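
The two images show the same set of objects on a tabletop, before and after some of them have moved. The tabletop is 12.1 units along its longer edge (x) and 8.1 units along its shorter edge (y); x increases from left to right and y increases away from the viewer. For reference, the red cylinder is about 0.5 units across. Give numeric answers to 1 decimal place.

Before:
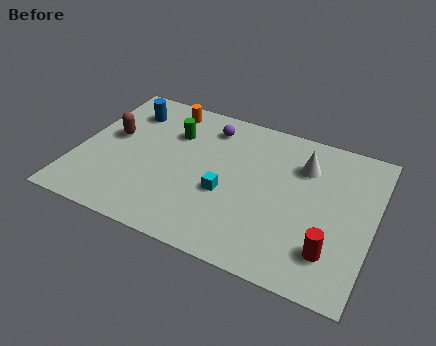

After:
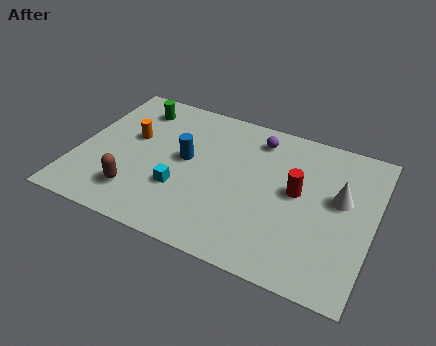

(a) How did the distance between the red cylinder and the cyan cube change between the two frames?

+0.3

Before: roughly 4.6 units apart; after: 4.9. That's 0.3 units further apart.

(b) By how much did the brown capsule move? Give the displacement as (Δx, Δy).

(1.4, -2.8)

The brown capsule was at about (1.3, 4.6) and moved to about (2.7, 1.8).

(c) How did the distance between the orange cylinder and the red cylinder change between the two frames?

-2.1

They were about 9.0 units apart before and 6.9 after — 2.1 units closer together.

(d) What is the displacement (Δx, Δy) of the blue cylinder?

(2.7, -1.9)

The blue cylinder was at about (1.7, 6.3) and moved to about (4.4, 4.4).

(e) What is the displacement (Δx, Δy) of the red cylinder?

(-1.6, 2.5)

The red cylinder started near (10.6, 1.9) and ended near (9.0, 4.4).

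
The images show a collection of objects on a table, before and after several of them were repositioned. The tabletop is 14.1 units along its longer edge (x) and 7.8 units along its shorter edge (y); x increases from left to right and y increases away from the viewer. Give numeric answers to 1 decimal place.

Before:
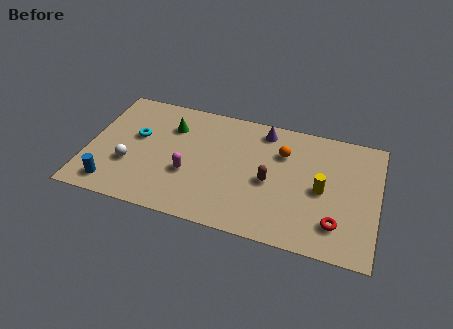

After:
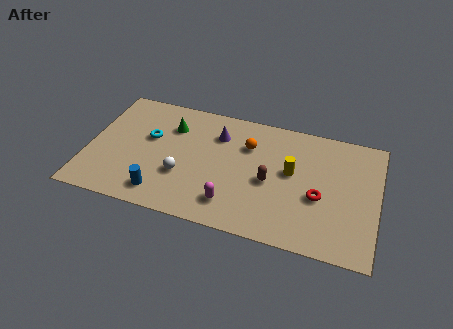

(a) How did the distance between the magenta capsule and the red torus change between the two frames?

-2.9

They were about 7.3 units apart before and 4.4 after — 2.9 units closer together.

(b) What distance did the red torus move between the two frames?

1.7

The red torus moved from about (12.2, 1.8) to (11.3, 3.2), a distance of √(0.9² + 1.4²) ≈ 1.7.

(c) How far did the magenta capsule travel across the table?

2.6

From (5.0, 2.9) to (7.2, 1.6), the magenta capsule covered √(2.2² + 1.3²) ≈ 2.6 units.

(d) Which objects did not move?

the green cone and the brown capsule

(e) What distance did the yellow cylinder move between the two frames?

1.7

The yellow cylinder moved from about (11.4, 3.7) to (9.9, 4.4), a distance of √(1.5² + 0.7²) ≈ 1.7.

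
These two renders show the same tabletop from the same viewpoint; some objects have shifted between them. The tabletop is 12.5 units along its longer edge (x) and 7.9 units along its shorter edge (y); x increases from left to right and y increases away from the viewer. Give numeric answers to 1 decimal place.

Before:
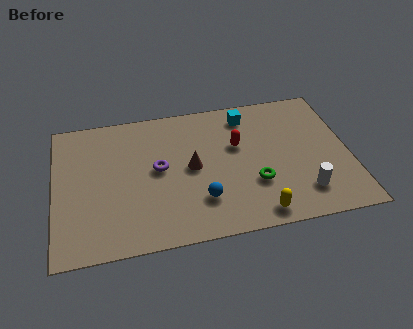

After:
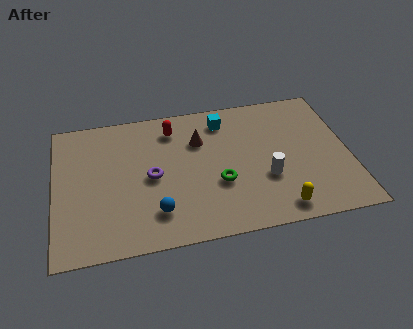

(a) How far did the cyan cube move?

1.0

The cyan cube moved from about (8.3, 6.6) to (7.3, 6.5), a distance of √(1.0² + 0.1²) ≈ 1.0.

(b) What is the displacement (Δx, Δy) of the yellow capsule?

(0.9, 0.1)

The yellow capsule started near (8.4, 0.9) and ended near (9.3, 1.0).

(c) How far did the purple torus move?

0.5

The purple torus moved from about (4.4, 4.2) to (4.1, 3.8), a distance of √(0.3² + 0.4²) ≈ 0.5.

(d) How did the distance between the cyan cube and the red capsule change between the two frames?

+0.4

They were about 1.8 units apart before and 2.2 after — 0.4 units further apart.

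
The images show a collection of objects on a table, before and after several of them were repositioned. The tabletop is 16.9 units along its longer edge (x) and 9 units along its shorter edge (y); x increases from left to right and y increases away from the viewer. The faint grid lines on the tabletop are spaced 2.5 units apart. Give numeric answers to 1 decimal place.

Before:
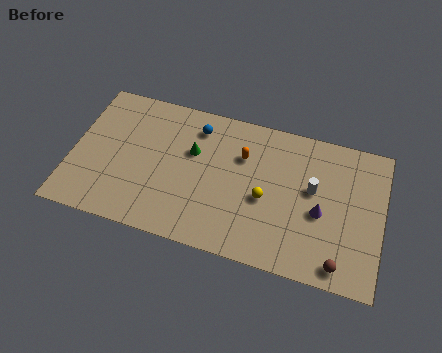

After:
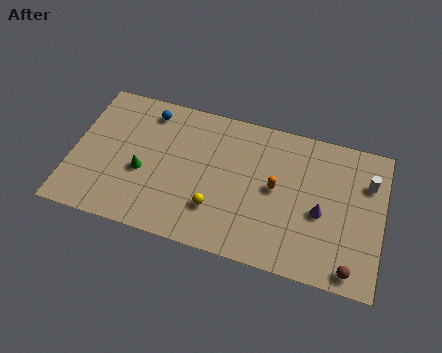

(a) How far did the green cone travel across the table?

3.3

The green cone was near (6.5, 5.7) before and (3.9, 3.7) after, so it travelled √(2.6² + 2.0²) ≈ 3.3 units.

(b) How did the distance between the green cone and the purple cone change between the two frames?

+2.4

They were about 7.3 units apart before and 9.7 after — 2.4 units further apart.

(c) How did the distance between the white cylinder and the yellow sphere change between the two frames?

+6.1

They were about 2.8 units apart before and 8.9 after — 6.1 units further apart.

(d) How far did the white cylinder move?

3.1

The white cylinder was near (13.1, 5.2) before and (16.0, 6.4) after, so it travelled √(2.9² + 1.2²) ≈ 3.1 units.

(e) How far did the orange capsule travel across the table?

2.4

From (9.2, 6.2) to (11.1, 4.7), the orange capsule covered √(1.9² + 1.5²) ≈ 2.4 units.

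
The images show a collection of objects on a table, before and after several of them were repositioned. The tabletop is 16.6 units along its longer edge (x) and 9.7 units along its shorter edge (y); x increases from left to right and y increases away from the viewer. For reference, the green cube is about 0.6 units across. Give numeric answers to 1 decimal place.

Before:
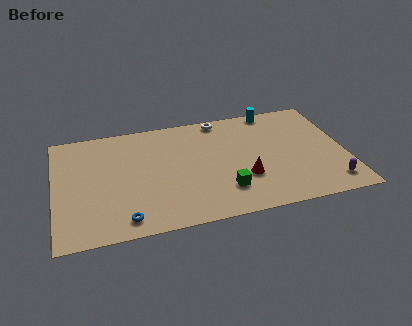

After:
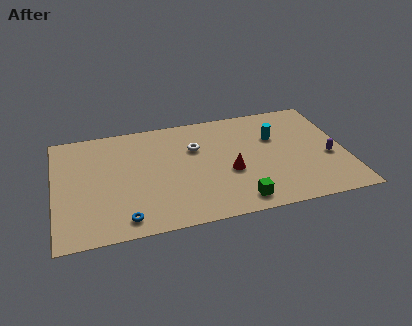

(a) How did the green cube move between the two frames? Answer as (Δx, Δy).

(0.7, -1.1)

The green cube was at about (9.5, 2.4) and moved to about (10.2, 1.3).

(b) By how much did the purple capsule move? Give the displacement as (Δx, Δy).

(0.1, 2.3)

The purple capsule was at about (15.5, 1.6) and moved to about (15.6, 3.9).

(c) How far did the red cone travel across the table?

1.1

The red cone was near (10.7, 3.2) before and (9.9, 3.9) after, so it travelled √(0.8² + 0.7²) ≈ 1.1 units.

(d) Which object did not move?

the blue torus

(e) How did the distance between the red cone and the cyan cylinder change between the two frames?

-2.3

They were about 6.1 units apart before and 3.8 after — 2.3 units closer together.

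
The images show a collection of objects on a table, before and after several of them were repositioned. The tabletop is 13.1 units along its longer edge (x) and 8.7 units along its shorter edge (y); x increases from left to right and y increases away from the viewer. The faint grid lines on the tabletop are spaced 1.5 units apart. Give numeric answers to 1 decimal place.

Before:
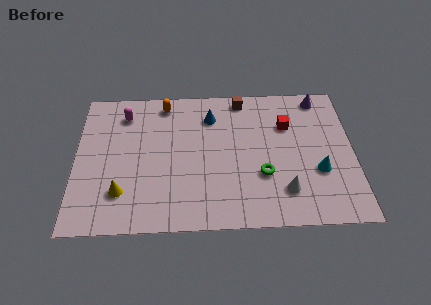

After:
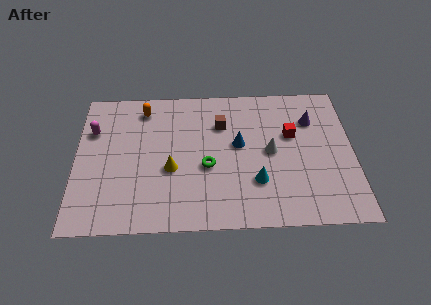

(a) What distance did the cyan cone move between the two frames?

2.9

From (11.4, 3.1) to (8.5, 2.6), the cyan cone covered √(2.9² + 0.5²) ≈ 2.9 units.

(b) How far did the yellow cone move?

2.6

The yellow cone moved from about (2.2, 2.2) to (4.5, 3.5), a distance of √(2.3² + 1.3²) ≈ 2.6.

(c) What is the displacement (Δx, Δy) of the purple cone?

(-0.4, -1.4)

From the two frames, the purple cone sits at roughly (11.6, 7.7) before and (11.2, 6.3) after.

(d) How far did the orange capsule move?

1.0

The orange capsule moved from about (4.2, 7.6) to (3.2, 7.3), a distance of √(1.0² + 0.3²) ≈ 1.0.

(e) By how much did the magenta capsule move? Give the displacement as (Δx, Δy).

(-1.5, -1.0)

From the two frames, the magenta capsule sits at roughly (2.3, 7.0) before and (0.8, 6.0) after.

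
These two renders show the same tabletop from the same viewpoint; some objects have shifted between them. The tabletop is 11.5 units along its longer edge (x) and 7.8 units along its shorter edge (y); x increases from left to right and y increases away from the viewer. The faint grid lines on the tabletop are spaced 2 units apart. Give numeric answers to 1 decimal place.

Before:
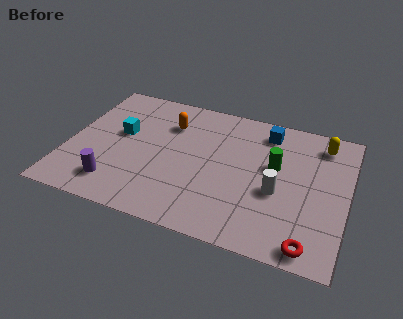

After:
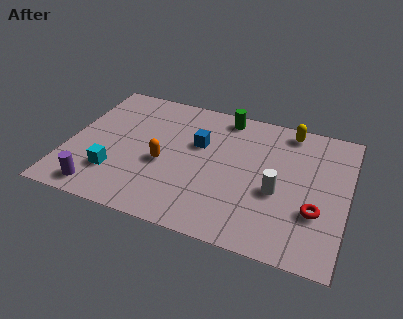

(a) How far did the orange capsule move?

2.4

The orange capsule was near (4.0, 5.7) before and (4.0, 3.3) after, so it travelled √(0.0² + 2.4²) ≈ 2.4 units.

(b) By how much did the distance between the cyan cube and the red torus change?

-0.7

They were about 8.9 units apart before and 8.2 after — 0.7 units closer together.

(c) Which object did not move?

the white cylinder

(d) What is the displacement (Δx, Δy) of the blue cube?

(-2.7, -1.6)

The blue cube was at about (8.0, 6.5) and moved to about (5.3, 4.9).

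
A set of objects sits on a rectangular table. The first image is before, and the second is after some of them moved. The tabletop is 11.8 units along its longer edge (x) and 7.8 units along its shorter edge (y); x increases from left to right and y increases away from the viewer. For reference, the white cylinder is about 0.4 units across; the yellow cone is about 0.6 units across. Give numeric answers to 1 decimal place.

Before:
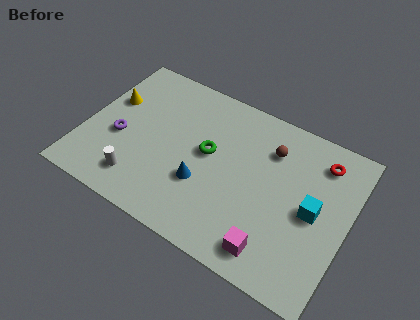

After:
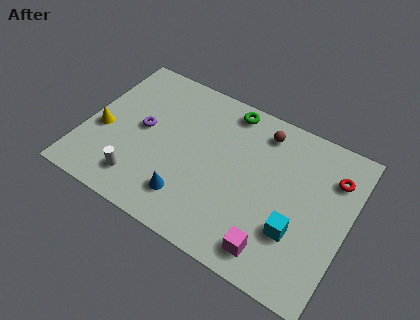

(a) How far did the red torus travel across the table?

0.8

The red torus was near (10.3, 6.3) before and (10.9, 5.8) after, so it travelled √(0.6² + 0.5²) ≈ 0.8 units.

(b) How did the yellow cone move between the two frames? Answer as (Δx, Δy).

(-0.1, -1.7)

The yellow cone was at about (0.9, 4.9) and moved to about (0.8, 3.2).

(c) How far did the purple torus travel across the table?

1.3

From (1.6, 3.2) to (2.5, 4.1), the purple torus covered √(0.9² + 0.9²) ≈ 1.3 units.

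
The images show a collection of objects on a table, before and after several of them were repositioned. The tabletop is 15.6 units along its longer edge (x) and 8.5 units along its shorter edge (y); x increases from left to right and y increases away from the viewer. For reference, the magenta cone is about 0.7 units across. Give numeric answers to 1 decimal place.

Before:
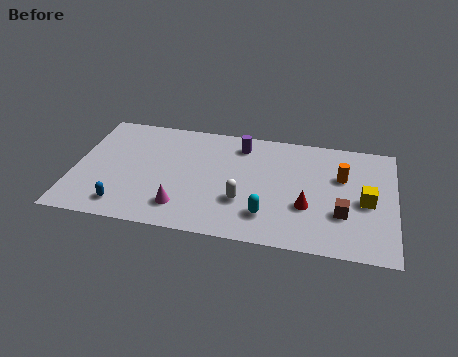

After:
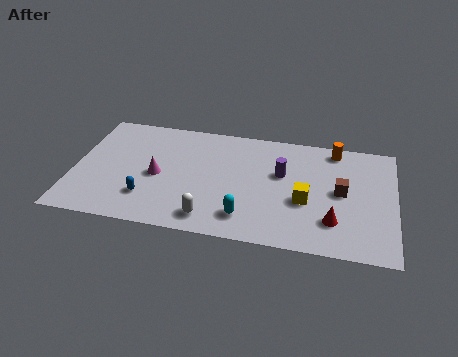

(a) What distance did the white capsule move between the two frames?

2.1

The white capsule was near (8.3, 2.8) before and (6.8, 1.3) after, so it travelled √(1.5² + 1.5²) ≈ 2.1 units.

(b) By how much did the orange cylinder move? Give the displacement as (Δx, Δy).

(-0.4, 2.0)

The orange cylinder started near (13.0, 5.5) and ended near (12.6, 7.5).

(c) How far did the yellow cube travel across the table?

2.9

The yellow cube was near (14.2, 3.9) before and (11.3, 3.4) after, so it travelled √(2.9² + 0.5²) ≈ 2.9 units.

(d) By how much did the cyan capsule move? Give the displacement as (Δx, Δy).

(-1.0, -0.3)

The cyan capsule started near (9.5, 2.0) and ended near (8.5, 1.7).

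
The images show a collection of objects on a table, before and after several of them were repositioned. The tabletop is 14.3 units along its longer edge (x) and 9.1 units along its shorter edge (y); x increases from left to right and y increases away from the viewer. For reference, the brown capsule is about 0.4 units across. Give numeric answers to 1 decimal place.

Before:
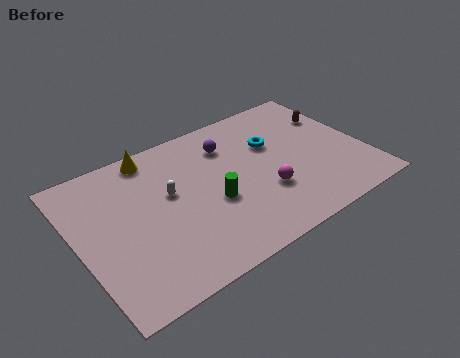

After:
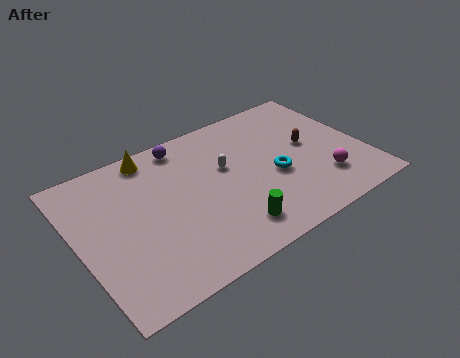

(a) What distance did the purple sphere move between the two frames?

2.4

From (7.9, 6.9) to (5.8, 8.0), the purple sphere covered √(2.1² + 1.1²) ≈ 2.4 units.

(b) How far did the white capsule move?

2.9

The white capsule moved from about (4.6, 5.3) to (7.5, 5.5), a distance of √(2.9² + 0.2²) ≈ 2.9.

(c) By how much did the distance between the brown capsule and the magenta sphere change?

-2.8

They were about 5.4 units apart before and 2.6 after — 2.8 units closer together.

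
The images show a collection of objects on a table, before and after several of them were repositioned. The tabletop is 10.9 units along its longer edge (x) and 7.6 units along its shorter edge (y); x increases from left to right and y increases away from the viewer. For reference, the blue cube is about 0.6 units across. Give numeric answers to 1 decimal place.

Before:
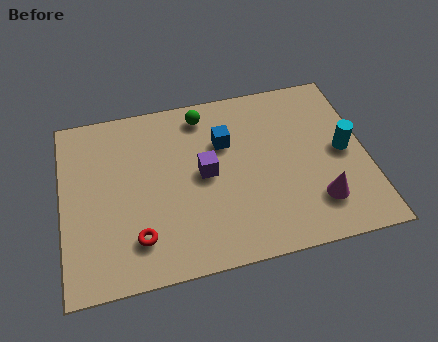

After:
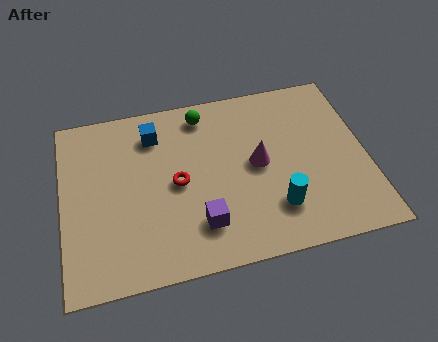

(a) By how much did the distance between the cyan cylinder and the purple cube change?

-2.3

They were about 5.0 units apart before and 2.7 after — 2.3 units closer together.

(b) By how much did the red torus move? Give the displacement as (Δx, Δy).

(1.5, 2.0)

From the two frames, the red torus sits at roughly (2.6, 1.7) before and (4.1, 3.7) after.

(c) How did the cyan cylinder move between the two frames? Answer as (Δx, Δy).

(-2.6, -1.9)

The cyan cylinder was at about (10.1, 3.8) and moved to about (7.5, 1.9).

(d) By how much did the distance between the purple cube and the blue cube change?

+3.0

The distance was about 1.4 in the first image and 4.4 in the second, so they moved 3.0 units further apart.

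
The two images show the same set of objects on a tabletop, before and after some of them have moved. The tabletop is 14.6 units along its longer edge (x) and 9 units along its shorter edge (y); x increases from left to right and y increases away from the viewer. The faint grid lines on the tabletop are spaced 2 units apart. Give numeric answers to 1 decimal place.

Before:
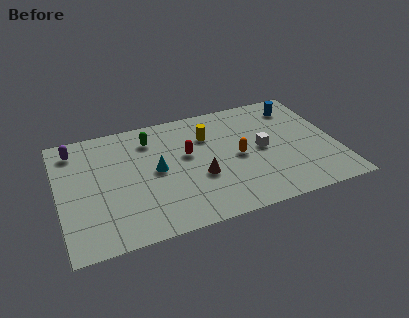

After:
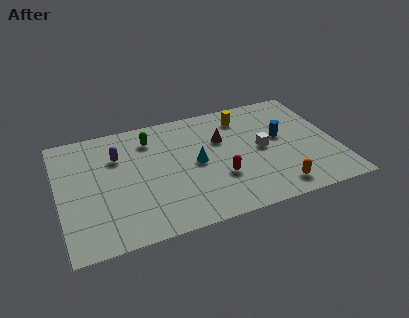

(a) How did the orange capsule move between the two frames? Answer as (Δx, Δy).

(1.7, -3.0)

The orange capsule was at about (9.4, 4.3) and moved to about (11.1, 1.3).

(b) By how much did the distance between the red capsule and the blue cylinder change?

-2.3

They were about 6.4 units apart before and 4.1 after — 2.3 units closer together.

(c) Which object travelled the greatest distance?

the orange capsule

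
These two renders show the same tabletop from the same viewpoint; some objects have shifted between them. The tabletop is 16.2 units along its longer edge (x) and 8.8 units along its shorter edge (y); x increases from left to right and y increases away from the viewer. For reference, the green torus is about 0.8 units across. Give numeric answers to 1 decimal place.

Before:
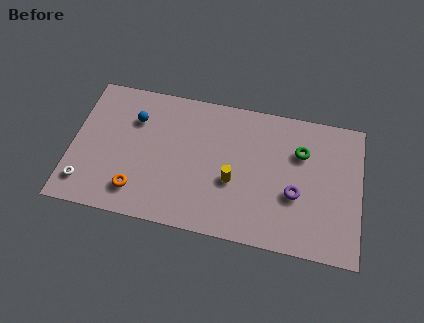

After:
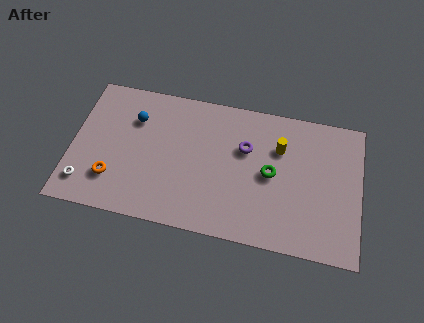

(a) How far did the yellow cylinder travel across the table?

3.6

The yellow cylinder moved from about (9.1, 3.5) to (11.6, 6.1), a distance of √(2.5² + 2.6²) ≈ 3.6.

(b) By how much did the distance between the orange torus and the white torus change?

-1.3

Before: roughly 2.9 units apart; after: 1.6. That's 1.3 units closer together.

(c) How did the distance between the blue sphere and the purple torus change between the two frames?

-3.3

The distance was about 9.6 in the first image and 6.3 in the second, so they moved 3.3 units closer together.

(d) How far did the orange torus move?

1.5

The orange torus moved from about (3.8, 1.8) to (2.4, 2.3), a distance of √(1.4² + 0.5²) ≈ 1.5.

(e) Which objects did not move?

the blue sphere and the white torus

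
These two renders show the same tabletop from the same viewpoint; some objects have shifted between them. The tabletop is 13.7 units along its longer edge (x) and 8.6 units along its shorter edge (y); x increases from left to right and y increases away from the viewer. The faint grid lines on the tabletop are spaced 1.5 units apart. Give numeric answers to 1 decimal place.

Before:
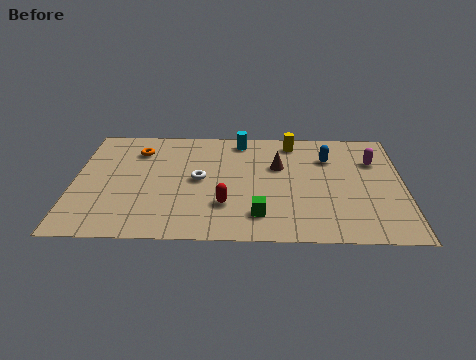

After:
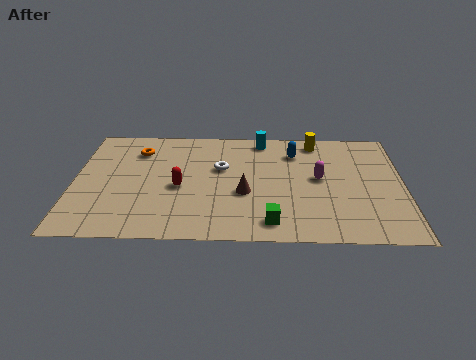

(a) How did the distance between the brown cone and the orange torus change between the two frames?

-0.5

Before: roughly 6.0 units apart; after: 5.5. That's 0.5 units closer together.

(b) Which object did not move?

the orange torus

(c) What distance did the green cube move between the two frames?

0.7

The green cube was near (7.7, 1.8) before and (8.2, 1.3) after, so it travelled √(0.5² + 0.5²) ≈ 0.7 units.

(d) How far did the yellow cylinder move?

1.0

From (9.1, 7.4) to (10.1, 7.5), the yellow cylinder covered √(1.0² + 0.1²) ≈ 1.0 units.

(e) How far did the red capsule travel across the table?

2.3

The red capsule was near (6.3, 2.5) before and (4.4, 3.8) after, so it travelled √(1.9² + 1.3²) ≈ 2.3 units.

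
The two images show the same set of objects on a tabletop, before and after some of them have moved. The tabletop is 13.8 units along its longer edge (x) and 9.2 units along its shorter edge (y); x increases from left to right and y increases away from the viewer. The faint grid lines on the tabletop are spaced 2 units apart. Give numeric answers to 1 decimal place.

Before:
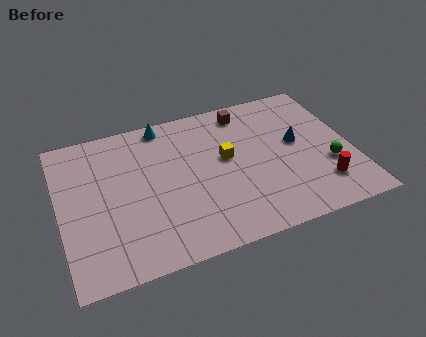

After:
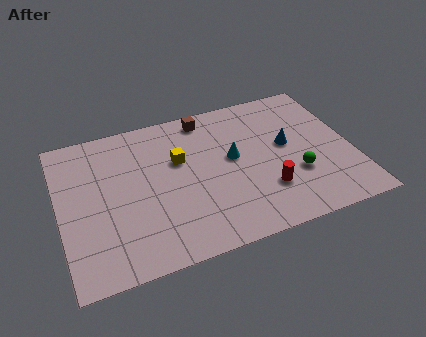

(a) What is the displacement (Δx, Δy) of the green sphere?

(-1.6, -0.1)

The green sphere was at about (12.6, 3.2) and moved to about (11.0, 3.1).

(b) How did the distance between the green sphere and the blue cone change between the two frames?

-0.3

They were about 2.3 units apart before and 2.0 after — 0.3 units closer together.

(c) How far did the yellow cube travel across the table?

2.3

From (7.9, 5.2) to (5.7, 5.8), the yellow cube covered √(2.2² + 0.6²) ≈ 2.3 units.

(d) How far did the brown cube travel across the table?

1.9

From (9.1, 7.9) to (7.2, 8.1), the brown cube covered √(1.9² + 0.2²) ≈ 1.9 units.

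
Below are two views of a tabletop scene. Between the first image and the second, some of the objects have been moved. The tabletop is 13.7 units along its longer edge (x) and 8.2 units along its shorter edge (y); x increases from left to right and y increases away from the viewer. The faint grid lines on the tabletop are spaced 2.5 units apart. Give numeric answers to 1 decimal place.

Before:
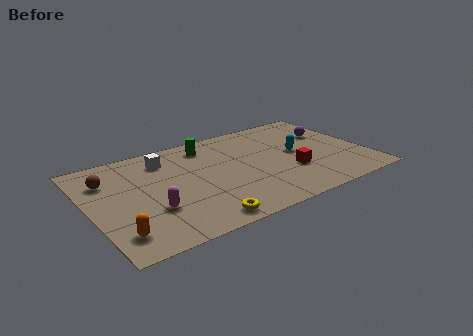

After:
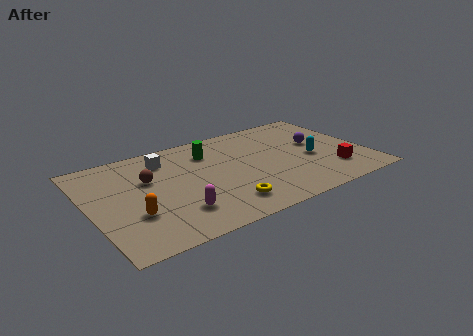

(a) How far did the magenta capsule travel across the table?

1.3

The magenta capsule was near (2.8, 2.7) before and (3.9, 2.0) after, so it travelled √(1.1² + 0.7²) ≈ 1.3 units.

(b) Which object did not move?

the white cube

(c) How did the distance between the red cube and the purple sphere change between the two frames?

-0.9

The distance was about 3.6 in the first image and 2.7 in the second, so they moved 0.9 units closer together.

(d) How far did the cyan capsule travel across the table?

1.0

The cyan capsule moved from about (10.4, 4.3) to (11.0, 3.5), a distance of √(0.6² + 0.8²) ≈ 1.0.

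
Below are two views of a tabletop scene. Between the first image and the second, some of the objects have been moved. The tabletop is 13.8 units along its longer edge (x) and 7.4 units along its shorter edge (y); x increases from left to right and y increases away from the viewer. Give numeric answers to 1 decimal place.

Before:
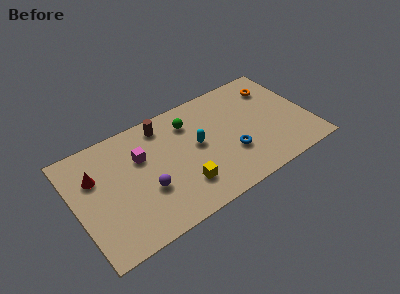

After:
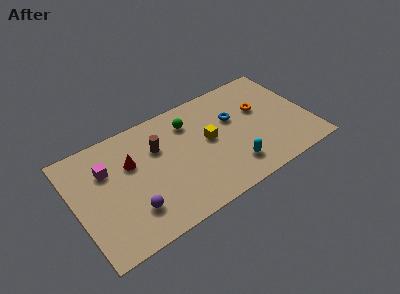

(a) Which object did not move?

the green sphere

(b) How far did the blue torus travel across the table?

2.3

The blue torus moved from about (9.0, 2.5) to (9.5, 4.7), a distance of √(0.5² + 2.2²) ≈ 2.3.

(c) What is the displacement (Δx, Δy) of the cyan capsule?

(1.7, -2.4)

The cyan capsule started near (7.2, 4.0) and ended near (8.9, 1.6).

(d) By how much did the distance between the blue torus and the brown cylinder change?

-0.7

The distance was about 5.2 in the first image and 4.5 in the second, so they moved 0.7 units closer together.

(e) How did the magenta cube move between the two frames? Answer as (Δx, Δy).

(-2.0, 0.2)

The magenta cube started near (4.0, 4.9) and ended near (2.0, 5.1).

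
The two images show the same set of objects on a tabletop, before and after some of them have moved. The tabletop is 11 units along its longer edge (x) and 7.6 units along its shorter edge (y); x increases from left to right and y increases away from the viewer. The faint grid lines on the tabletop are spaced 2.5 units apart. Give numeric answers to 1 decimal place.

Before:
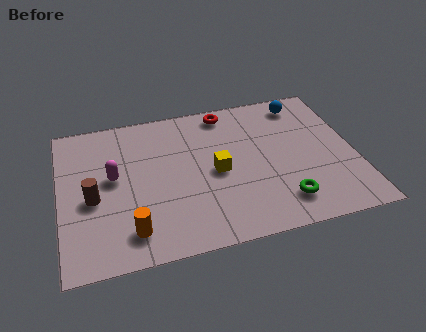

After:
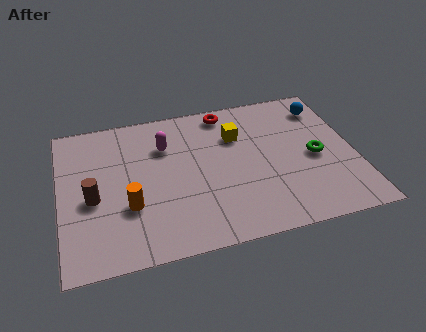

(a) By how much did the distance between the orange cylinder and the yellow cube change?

+1.0

Before: roughly 4.0 units apart; after: 5.0. That's 1.0 units further apart.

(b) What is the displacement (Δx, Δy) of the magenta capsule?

(2.0, 1.2)

From the two frames, the magenta capsule sits at roughly (2.0, 4.2) before and (4.0, 5.4) after.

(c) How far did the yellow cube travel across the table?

1.9

The yellow cube moved from about (5.8, 3.6) to (6.7, 5.3), a distance of √(0.9² + 1.7²) ≈ 1.9.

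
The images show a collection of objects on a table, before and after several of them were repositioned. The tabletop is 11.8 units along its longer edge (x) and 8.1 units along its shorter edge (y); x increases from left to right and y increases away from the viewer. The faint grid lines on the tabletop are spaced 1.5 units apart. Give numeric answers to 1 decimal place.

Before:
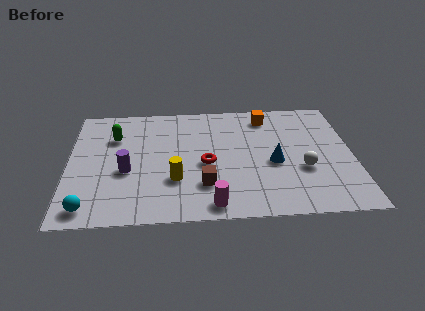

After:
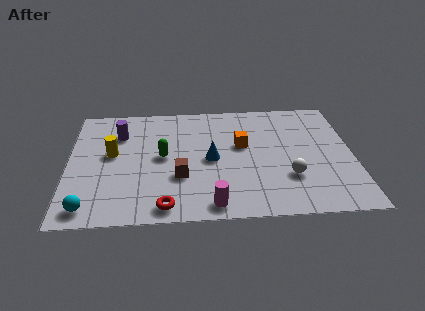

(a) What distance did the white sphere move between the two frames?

0.8

The white sphere moved from about (9.7, 3.0) to (9.1, 2.5), a distance of √(0.6² + 0.5²) ≈ 0.8.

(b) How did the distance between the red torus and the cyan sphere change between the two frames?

-2.4

They were about 5.5 units apart before and 3.1 after — 2.4 units closer together.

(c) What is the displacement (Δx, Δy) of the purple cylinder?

(-0.3, 2.6)

The purple cylinder was at about (2.4, 3.3) and moved to about (2.1, 5.9).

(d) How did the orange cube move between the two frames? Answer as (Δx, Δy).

(-1.1, -2.0)

The orange cube was at about (8.3, 6.8) and moved to about (7.2, 4.8).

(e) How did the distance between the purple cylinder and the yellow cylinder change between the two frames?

-0.7

Before: roughly 2.1 units apart; after: 1.4. That's 0.7 units closer together.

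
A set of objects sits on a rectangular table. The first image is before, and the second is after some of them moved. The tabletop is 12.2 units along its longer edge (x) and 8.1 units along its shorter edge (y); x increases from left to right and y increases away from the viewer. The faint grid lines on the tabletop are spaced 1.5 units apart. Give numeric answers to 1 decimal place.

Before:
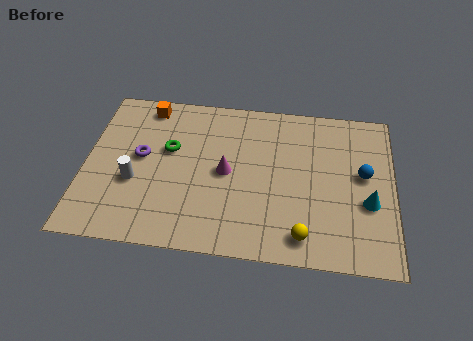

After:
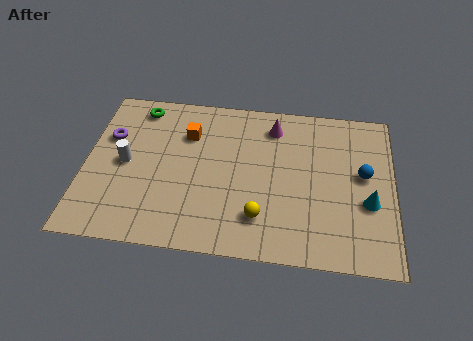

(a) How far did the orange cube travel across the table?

2.1

From (2.3, 7.1) to (4.0, 5.8), the orange cube covered √(1.7² + 1.3²) ≈ 2.1 units.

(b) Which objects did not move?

the cyan cone and the blue sphere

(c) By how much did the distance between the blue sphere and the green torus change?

+1.6

Before: roughly 7.7 units apart; after: 9.3. That's 1.6 units further apart.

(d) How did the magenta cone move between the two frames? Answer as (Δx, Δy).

(1.8, 2.6)

The magenta cone was at about (5.6, 4.0) and moved to about (7.4, 6.6).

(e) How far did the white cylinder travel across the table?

1.0

From (2.0, 3.1) to (1.6, 4.0), the white cylinder covered √(0.4² + 0.9²) ≈ 1.0 units.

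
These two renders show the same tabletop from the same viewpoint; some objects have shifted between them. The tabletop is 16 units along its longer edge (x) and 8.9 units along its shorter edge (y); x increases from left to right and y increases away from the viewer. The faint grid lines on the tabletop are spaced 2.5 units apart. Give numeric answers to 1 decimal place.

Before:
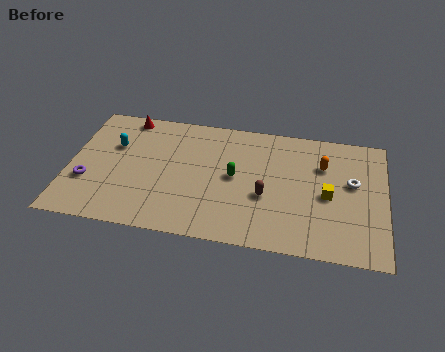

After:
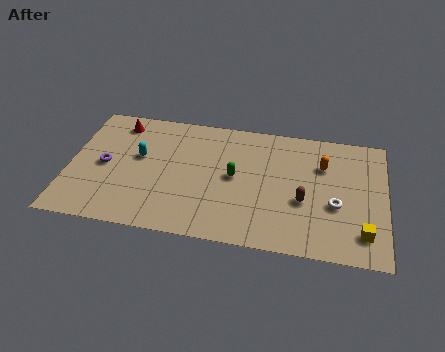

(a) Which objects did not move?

the green capsule and the orange capsule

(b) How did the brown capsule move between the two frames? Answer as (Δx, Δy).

(1.9, 0.0)

The brown capsule started near (10.0, 3.5) and ended near (11.9, 3.5).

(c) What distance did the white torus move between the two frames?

1.9

From (14.3, 5.2) to (13.5, 3.5), the white torus covered √(0.8² + 1.7²) ≈ 1.9 units.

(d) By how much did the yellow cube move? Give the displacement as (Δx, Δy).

(1.8, -2.3)

The yellow cube started near (13.1, 4.1) and ended near (14.9, 1.8).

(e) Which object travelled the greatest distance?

the yellow cube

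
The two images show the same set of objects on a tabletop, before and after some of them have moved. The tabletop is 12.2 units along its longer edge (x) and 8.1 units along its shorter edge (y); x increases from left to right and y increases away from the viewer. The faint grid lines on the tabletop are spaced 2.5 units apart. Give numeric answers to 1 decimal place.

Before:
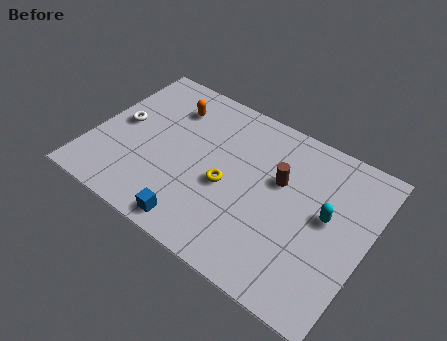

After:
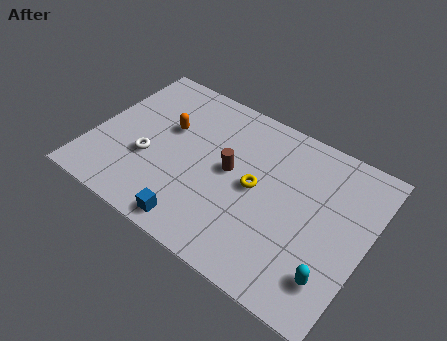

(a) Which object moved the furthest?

the cyan capsule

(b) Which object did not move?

the blue cube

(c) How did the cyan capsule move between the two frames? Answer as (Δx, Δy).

(0.7, -2.6)

The cyan capsule started near (10.4, 4.4) and ended near (11.1, 1.8).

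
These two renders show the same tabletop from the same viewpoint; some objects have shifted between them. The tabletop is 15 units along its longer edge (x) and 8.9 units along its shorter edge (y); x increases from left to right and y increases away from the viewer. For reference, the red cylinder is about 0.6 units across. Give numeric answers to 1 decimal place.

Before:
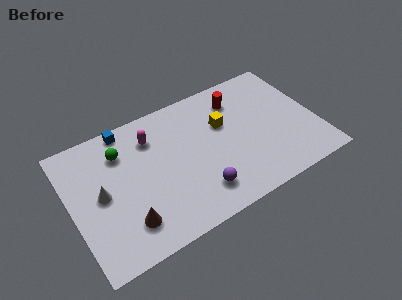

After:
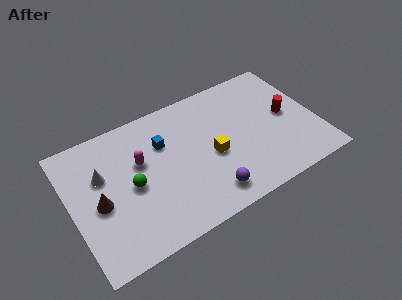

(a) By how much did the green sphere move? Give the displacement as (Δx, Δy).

(0.3, -2.5)

From the two frames, the green sphere sits at roughly (3.3, 6.7) before and (3.6, 4.2) after.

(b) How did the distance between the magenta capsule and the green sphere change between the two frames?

-0.4

They were about 1.9 units apart before and 1.5 after — 0.4 units closer together.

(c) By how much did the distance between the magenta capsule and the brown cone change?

-2.2

The distance was about 5.3 in the first image and 3.1 in the second, so they moved 2.2 units closer together.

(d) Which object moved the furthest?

the red cylinder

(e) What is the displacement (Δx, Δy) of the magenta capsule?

(-0.9, -1.3)

The magenta capsule started near (5.2, 6.8) and ended near (4.3, 5.5).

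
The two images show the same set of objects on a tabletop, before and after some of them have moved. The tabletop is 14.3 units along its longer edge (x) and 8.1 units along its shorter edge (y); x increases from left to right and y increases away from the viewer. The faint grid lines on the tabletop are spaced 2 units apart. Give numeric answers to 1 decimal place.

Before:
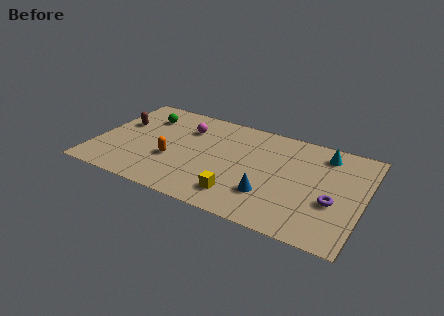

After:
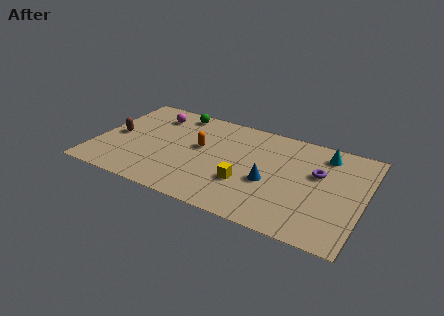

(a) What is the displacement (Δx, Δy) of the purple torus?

(-1.0, 1.9)

From the two frames, the purple torus sits at roughly (12.8, 3.1) before and (11.8, 5.0) after.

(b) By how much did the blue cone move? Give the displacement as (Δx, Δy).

(-0.1, 1.0)

From the two frames, the blue cone sits at roughly (9.5, 2.3) before and (9.4, 3.3) after.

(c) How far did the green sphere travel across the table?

1.9

The green sphere moved from about (2.3, 6.1) to (3.9, 7.1), a distance of √(1.6² + 1.0²) ≈ 1.9.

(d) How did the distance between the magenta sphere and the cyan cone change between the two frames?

+1.9

The distance was about 7.4 in the first image and 9.3 in the second, so they moved 1.9 units further apart.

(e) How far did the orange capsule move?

2.1

The orange capsule moved from about (4.2, 3.0) to (5.5, 4.6), a distance of √(1.3² + 1.6²) ≈ 2.1.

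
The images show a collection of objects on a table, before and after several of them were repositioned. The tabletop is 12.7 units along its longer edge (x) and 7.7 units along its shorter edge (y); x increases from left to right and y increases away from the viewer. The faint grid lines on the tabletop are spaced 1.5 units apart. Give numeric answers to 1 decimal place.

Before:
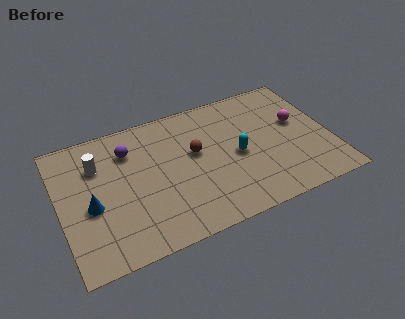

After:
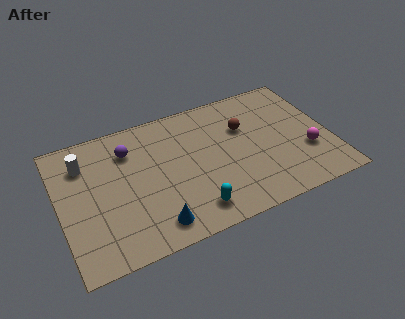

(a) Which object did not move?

the purple sphere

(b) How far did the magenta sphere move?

1.9

The magenta sphere moved from about (11.3, 4.5) to (11.5, 2.6), a distance of √(0.2² + 1.9²) ≈ 1.9.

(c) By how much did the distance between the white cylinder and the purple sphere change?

+0.6

Before: roughly 1.5 units apart; after: 2.1. That's 0.6 units further apart.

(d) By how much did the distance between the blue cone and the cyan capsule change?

-5.1

The distance was about 6.9 in the first image and 1.8 in the second, so they moved 5.1 units closer together.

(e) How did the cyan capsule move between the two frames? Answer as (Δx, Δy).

(-2.4, -2.3)

The cyan capsule was at about (8.3, 3.6) and moved to about (5.9, 1.3).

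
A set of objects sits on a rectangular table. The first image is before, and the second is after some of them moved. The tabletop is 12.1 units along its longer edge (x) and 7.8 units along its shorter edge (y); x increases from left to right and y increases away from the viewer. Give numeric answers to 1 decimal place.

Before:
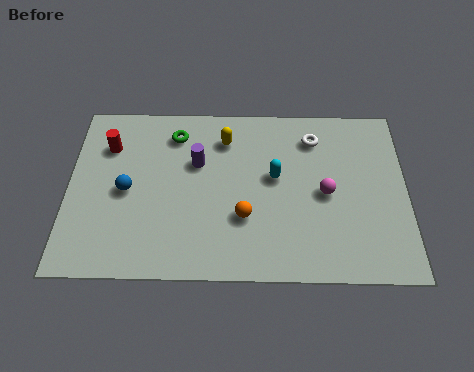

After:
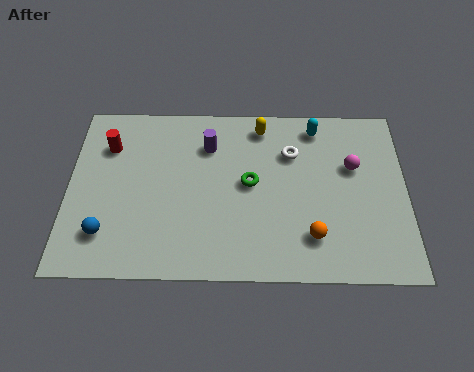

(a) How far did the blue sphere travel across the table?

2.0

The blue sphere moved from about (2.1, 3.7) to (1.4, 1.8), a distance of √(0.7² + 1.9²) ≈ 2.0.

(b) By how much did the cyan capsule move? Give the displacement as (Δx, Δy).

(1.5, 2.3)

The cyan capsule was at about (7.4, 4.4) and moved to about (8.9, 6.7).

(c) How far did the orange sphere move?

2.5

The orange sphere moved from about (6.3, 2.6) to (8.7, 1.8), a distance of √(2.4² + 0.8²) ≈ 2.5.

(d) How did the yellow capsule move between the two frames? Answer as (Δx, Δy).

(1.3, 0.6)

The yellow capsule started near (5.6, 6.1) and ended near (6.9, 6.7).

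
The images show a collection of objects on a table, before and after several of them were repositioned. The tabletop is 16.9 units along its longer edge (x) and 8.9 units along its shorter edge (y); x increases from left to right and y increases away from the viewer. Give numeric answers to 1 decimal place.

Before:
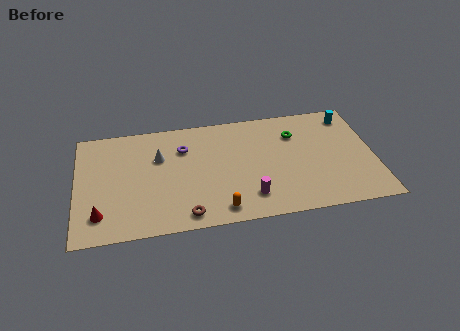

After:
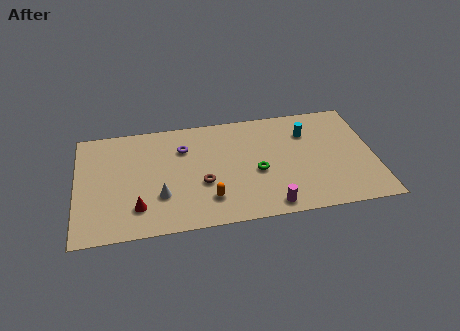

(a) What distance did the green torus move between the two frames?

3.5

The green torus moved from about (12.5, 6.5) to (10.2, 3.8), a distance of √(2.3² + 2.7²) ≈ 3.5.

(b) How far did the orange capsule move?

1.1

From (8.0, 1.2) to (7.4, 2.1), the orange capsule covered √(0.6² + 0.9²) ≈ 1.1 units.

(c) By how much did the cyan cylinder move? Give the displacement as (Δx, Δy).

(-2.5, -1.0)

From the two frames, the cyan cylinder sits at roughly (15.7, 7.5) before and (13.2, 6.5) after.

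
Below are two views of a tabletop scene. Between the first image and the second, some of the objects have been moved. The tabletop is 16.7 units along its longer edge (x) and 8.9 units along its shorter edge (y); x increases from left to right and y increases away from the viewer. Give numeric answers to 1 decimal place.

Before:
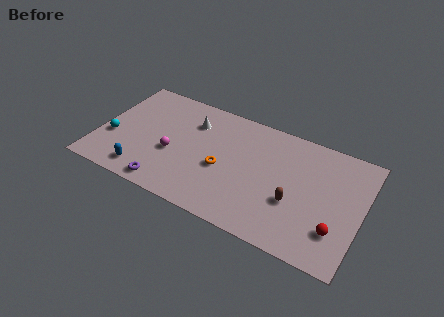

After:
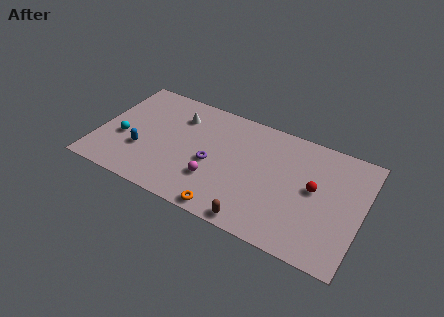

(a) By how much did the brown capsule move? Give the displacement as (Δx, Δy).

(-2.1, -2.5)

The brown capsule was at about (12.6, 3.3) and moved to about (10.5, 0.8).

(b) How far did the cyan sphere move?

0.7

The cyan sphere moved from about (0.9, 3.3) to (1.6, 3.5), a distance of √(0.7² + 0.2²) ≈ 0.7.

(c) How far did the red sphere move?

2.9

From (15.3, 2.4) to (13.7, 4.8), the red sphere covered √(1.6² + 2.4²) ≈ 2.9 units.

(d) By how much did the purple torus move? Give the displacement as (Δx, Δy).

(2.5, 2.9)

From the two frames, the purple torus sits at roughly (4.8, 1.0) before and (7.3, 3.9) after.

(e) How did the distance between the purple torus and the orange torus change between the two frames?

-0.9

They were about 4.3 units apart before and 3.4 after — 0.9 units closer together.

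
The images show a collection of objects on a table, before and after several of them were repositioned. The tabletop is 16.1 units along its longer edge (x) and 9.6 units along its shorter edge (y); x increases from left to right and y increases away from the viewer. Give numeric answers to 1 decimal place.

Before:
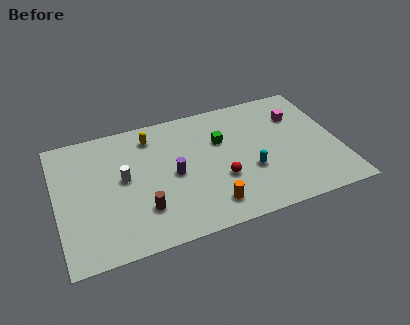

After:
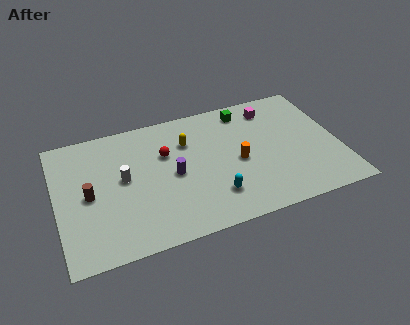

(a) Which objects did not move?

the white cylinder and the purple cylinder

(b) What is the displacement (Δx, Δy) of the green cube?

(1.6, 1.9)

The green cube was at about (9.5, 6.3) and moved to about (11.1, 8.2).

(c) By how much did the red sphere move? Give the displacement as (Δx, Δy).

(-2.9, 2.9)

From the two frames, the red sphere sits at roughly (9.2, 3.4) before and (6.3, 6.3) after.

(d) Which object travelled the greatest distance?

the red sphere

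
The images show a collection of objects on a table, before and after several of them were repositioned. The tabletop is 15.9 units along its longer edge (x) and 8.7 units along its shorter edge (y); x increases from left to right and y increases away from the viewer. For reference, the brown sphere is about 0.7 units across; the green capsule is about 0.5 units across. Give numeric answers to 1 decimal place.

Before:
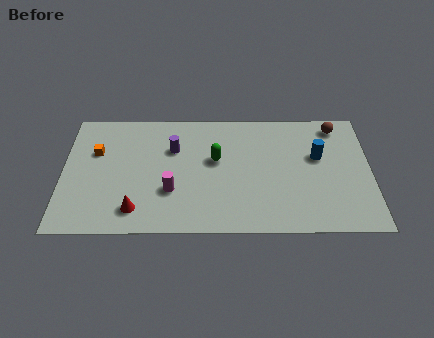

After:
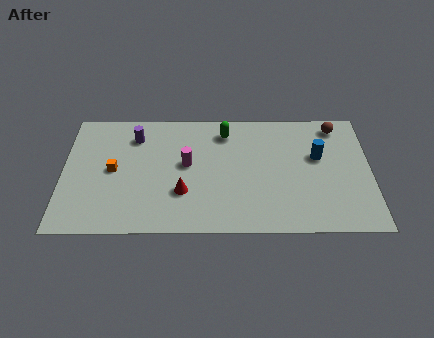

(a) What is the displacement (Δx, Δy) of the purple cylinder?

(-2.0, 0.9)

The purple cylinder was at about (5.7, 5.9) and moved to about (3.7, 6.8).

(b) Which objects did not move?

the blue cylinder and the brown sphere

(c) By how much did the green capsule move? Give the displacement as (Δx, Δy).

(0.5, 2.0)

From the two frames, the green capsule sits at roughly (7.9, 5.1) before and (8.4, 7.1) after.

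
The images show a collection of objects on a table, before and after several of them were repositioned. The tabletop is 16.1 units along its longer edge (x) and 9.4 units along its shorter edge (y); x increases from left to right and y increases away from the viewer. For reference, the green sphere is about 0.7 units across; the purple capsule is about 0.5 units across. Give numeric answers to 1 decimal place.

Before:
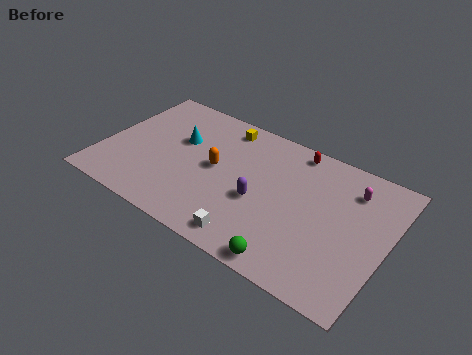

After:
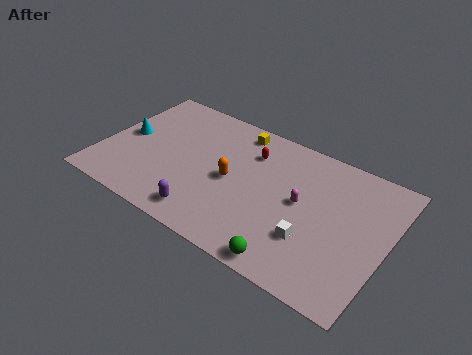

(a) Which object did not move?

the green sphere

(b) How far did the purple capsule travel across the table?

3.6

The purple capsule moved from about (9.1, 3.9) to (6.5, 1.4), a distance of √(2.6² + 2.5²) ≈ 3.6.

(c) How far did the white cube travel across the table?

3.5

The white cube was near (9.1, 1.2) before and (12.2, 2.9) after, so it travelled √(3.1² + 1.7²) ≈ 3.5 units.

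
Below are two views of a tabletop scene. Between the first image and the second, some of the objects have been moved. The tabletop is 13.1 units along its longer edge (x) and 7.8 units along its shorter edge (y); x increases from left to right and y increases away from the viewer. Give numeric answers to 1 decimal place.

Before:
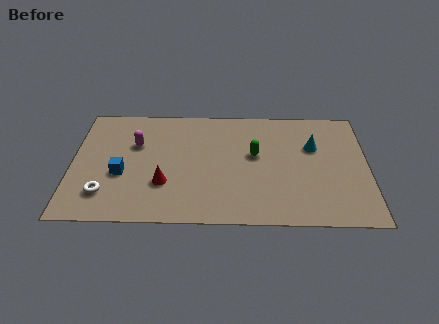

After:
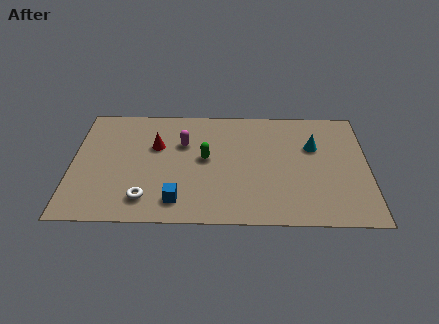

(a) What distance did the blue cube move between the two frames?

3.0

The blue cube moved from about (2.2, 3.1) to (4.7, 1.4), a distance of √(2.5² + 1.7²) ≈ 3.0.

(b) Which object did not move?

the cyan cone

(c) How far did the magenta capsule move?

2.1

The magenta capsule moved from about (2.8, 5.1) to (4.9, 5.2), a distance of √(2.1² + 0.1²) ≈ 2.1.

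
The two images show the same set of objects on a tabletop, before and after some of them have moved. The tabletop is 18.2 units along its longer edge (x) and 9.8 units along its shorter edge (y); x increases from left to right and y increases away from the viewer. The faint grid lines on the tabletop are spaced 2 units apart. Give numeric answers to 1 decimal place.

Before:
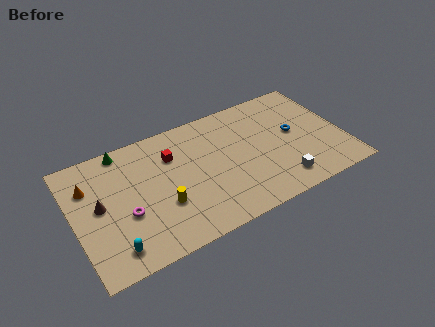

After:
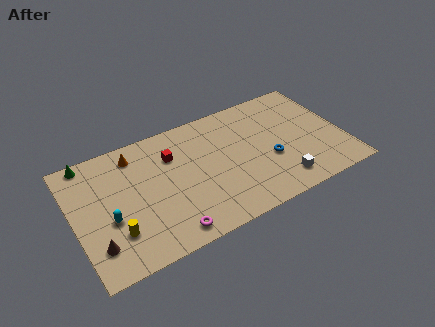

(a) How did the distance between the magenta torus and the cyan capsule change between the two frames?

+2.0

Before: roughly 2.5 units apart; after: 4.5. That's 2.0 units further apart.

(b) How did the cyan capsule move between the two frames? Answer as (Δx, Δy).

(0.0, 2.3)

The cyan capsule was at about (2.2, 1.6) and moved to about (2.2, 3.9).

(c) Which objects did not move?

the red cube and the white cube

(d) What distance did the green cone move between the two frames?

2.3

From (3.7, 8.9) to (1.4, 9.0), the green cone covered √(2.3² + 0.1²) ≈ 2.3 units.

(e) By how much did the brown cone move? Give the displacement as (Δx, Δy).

(-0.5, -2.9)

From the two frames, the brown cone sits at roughly (1.7, 5.2) before and (1.2, 2.3) after.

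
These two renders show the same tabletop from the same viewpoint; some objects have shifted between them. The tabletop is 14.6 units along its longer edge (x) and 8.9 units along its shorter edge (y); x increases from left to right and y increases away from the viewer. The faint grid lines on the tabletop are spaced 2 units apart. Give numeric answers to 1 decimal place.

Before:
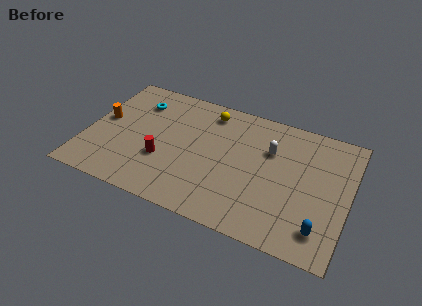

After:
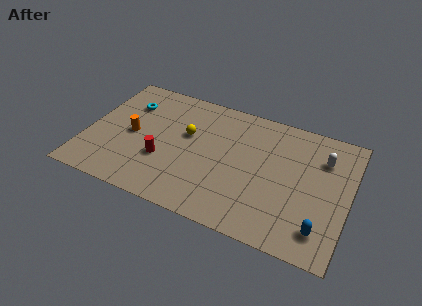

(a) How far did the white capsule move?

2.9

The white capsule moved from about (10.1, 6.0) to (13.0, 6.5), a distance of √(2.9² + 0.5²) ≈ 2.9.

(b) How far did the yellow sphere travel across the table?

2.3

The yellow sphere moved from about (6.5, 7.5) to (5.5, 5.4), a distance of √(1.0² + 2.1²) ≈ 2.3.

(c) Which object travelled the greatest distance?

the white capsule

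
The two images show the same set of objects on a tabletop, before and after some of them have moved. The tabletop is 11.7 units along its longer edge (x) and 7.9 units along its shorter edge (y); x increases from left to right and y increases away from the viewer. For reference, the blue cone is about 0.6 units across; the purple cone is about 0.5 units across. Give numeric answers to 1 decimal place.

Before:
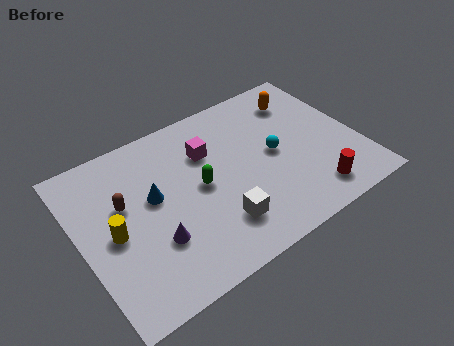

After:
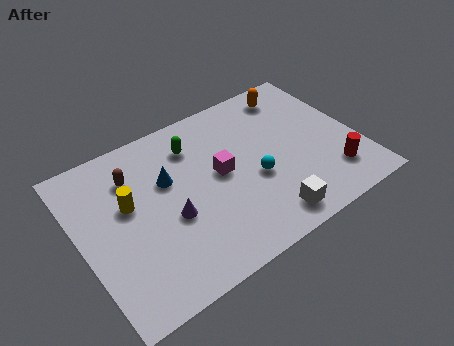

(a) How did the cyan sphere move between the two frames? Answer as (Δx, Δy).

(-1.0, -0.8)

The cyan sphere started near (8.2, 4.0) and ended near (7.2, 3.2).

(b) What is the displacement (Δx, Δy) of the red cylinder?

(1.0, 0.5)

The red cylinder was at about (9.3, 1.3) and moved to about (10.3, 1.8).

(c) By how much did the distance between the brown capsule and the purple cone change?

+0.4

The distance was about 2.5 in the first image and 2.9 in the second, so they moved 0.4 units further apart.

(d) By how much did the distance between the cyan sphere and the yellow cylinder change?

-1.6

Before: roughly 6.9 units apart; after: 5.3. That's 1.6 units closer together.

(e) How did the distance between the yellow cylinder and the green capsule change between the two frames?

-0.4

The distance was about 3.7 in the first image and 3.3 in the second, so they moved 0.4 units closer together.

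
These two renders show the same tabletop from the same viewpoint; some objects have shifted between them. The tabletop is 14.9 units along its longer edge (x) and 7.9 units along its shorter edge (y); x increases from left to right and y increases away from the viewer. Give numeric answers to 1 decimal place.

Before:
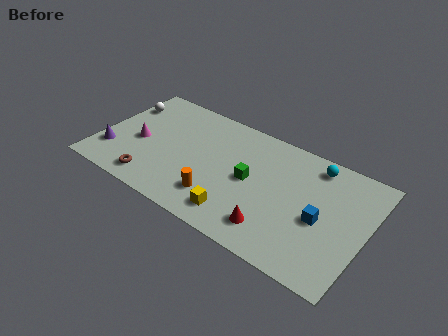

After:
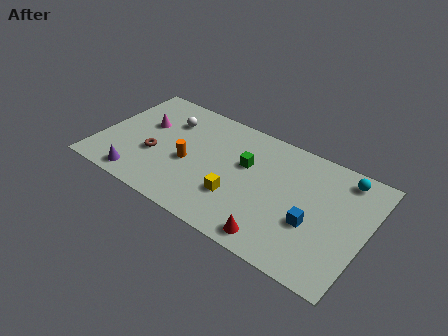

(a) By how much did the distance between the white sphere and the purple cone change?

+1.2

They were about 3.7 units apart before and 4.9 after — 1.2 units further apart.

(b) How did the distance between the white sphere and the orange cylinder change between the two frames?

-4.4

They were about 7.3 units apart before and 2.9 after — 4.4 units closer together.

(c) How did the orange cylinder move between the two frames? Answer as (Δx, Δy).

(-1.9, 1.5)

The orange cylinder started near (7.0, 1.9) and ended near (5.1, 3.4).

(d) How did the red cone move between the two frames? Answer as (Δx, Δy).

(0.2, -0.6)

From the two frames, the red cone sits at roughly (10.2, 1.6) before and (10.4, 1.0) after.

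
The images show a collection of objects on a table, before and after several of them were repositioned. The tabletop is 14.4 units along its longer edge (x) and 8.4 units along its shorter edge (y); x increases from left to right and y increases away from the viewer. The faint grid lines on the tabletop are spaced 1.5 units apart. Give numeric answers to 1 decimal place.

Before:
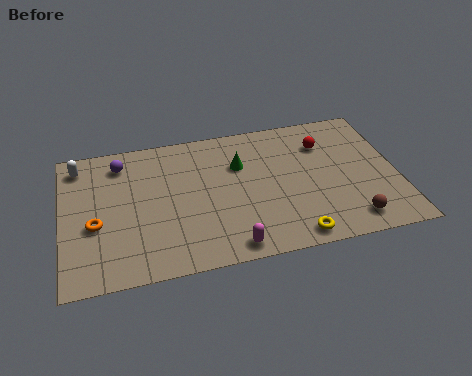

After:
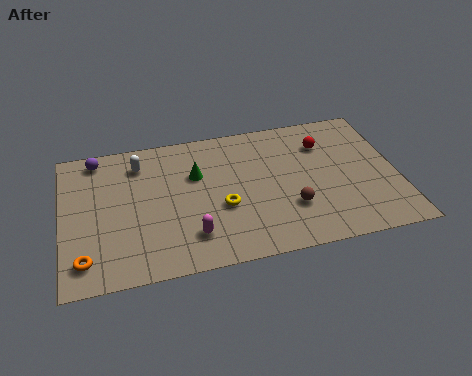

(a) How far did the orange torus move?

2.0

The orange torus moved from about (1.4, 3.4) to (0.9, 1.5), a distance of √(0.5² + 1.9²) ≈ 2.0.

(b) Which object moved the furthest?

the yellow torus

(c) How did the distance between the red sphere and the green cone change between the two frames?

+1.9

Before: roughly 3.7 units apart; after: 5.6. That's 1.9 units further apart.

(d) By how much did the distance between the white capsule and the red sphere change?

-2.6

The distance was about 10.6 in the first image and 8.0 in the second, so they moved 2.6 units closer together.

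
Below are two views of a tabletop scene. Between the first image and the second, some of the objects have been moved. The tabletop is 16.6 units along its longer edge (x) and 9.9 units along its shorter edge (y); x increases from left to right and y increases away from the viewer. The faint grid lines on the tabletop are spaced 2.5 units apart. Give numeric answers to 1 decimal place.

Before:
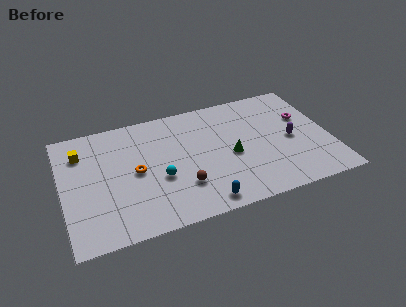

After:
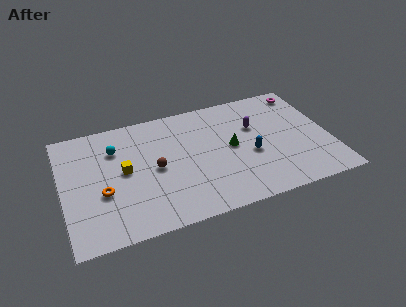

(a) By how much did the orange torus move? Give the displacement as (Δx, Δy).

(-2.1, -1.1)

The orange torus started near (4.5, 4.9) and ended near (2.4, 3.8).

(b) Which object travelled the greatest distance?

the blue capsule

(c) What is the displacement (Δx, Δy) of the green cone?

(0.1, 0.7)

From the two frames, the green cone sits at roughly (10.4, 4.4) before and (10.5, 5.1) after.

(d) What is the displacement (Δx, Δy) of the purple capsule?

(-2.1, 1.8)

From the two frames, the purple capsule sits at roughly (14.2, 4.6) before and (12.1, 6.4) after.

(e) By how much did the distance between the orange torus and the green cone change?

+2.3

Before: roughly 5.9 units apart; after: 8.2. That's 2.3 units further apart.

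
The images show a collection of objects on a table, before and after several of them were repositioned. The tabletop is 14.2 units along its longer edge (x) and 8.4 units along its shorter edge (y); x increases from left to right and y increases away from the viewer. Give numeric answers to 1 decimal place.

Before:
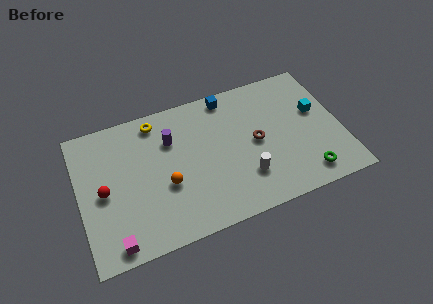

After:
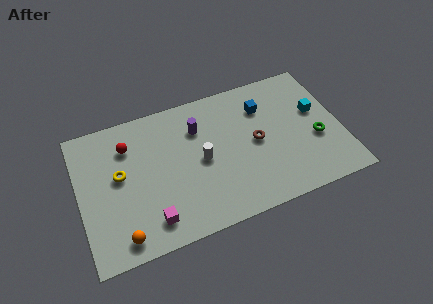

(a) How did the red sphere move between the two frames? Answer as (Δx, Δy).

(1.5, 2.3)

The red sphere was at about (1.3, 4.0) and moved to about (2.8, 6.3).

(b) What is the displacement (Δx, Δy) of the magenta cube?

(2.0, 0.6)

The magenta cube was at about (1.6, 0.9) and moved to about (3.6, 1.5).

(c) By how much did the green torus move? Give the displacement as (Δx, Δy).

(0.8, 2.0)

From the two frames, the green torus sits at roughly (12.0, 1.3) before and (12.8, 3.3) after.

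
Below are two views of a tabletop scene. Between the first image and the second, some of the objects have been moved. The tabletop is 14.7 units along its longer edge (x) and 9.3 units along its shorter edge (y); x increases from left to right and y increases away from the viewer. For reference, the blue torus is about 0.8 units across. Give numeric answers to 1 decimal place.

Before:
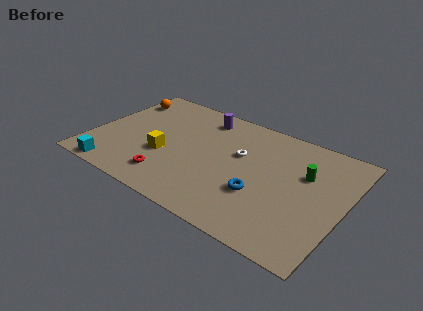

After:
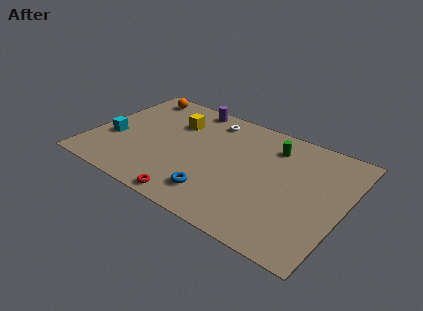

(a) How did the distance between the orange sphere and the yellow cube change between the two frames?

-2.0

They were about 5.1 units apart before and 3.1 after — 2.0 units closer together.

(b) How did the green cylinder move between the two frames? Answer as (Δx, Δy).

(-2.1, 1.3)

The green cylinder was at about (12.3, 6.0) and moved to about (10.2, 7.3).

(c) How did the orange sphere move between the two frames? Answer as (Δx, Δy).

(0.8, 0.8)

The orange sphere started near (1.0, 7.3) and ended near (1.8, 8.1).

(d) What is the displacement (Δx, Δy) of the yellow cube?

(0.1, 3.1)

The yellow cube was at about (4.4, 3.5) and moved to about (4.5, 6.6).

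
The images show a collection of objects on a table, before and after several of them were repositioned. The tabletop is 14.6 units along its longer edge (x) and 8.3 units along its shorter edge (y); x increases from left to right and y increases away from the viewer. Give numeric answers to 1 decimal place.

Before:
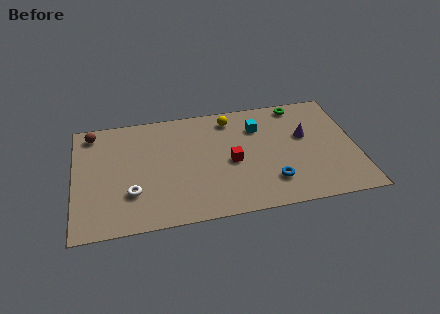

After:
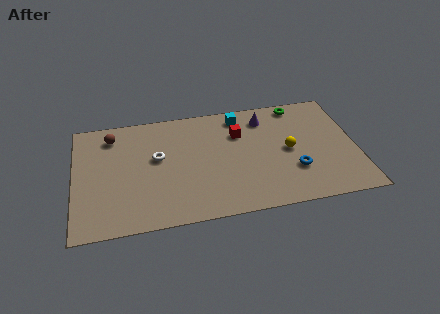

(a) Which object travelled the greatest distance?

the yellow sphere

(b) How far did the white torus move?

2.7

The white torus was near (2.9, 2.5) before and (4.3, 4.8) after, so it travelled √(1.4² + 2.3²) ≈ 2.7 units.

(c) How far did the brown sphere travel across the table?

1.1

From (1.0, 7.2) to (2.0, 6.8), the brown sphere covered √(1.0² + 0.4²) ≈ 1.1 units.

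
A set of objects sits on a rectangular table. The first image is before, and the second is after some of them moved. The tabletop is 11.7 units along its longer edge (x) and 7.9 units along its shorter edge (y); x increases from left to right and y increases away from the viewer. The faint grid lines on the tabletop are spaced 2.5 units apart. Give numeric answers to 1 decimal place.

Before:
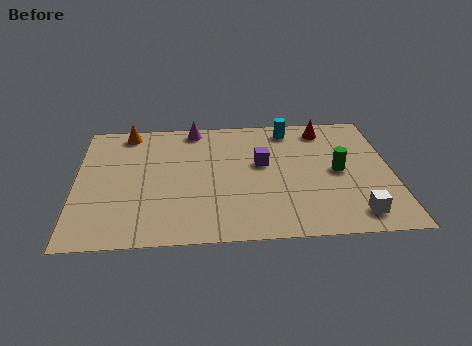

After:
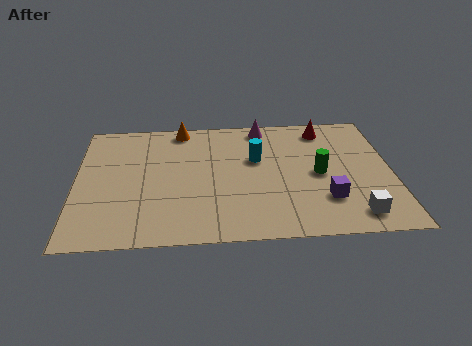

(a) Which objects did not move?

the white cube and the red cone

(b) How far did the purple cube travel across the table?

3.3

The purple cube moved from about (6.9, 4.6) to (9.2, 2.2), a distance of √(2.3² + 2.4²) ≈ 3.3.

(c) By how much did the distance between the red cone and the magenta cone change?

-2.6

They were about 4.9 units apart before and 2.3 after — 2.6 units closer together.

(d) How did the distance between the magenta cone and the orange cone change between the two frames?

+0.6

The distance was about 2.5 in the first image and 3.1 in the second, so they moved 0.6 units further apart.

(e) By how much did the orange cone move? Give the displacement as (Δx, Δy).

(2.0, 0.1)

The orange cone started near (1.9, 7.0) and ended near (3.9, 7.1).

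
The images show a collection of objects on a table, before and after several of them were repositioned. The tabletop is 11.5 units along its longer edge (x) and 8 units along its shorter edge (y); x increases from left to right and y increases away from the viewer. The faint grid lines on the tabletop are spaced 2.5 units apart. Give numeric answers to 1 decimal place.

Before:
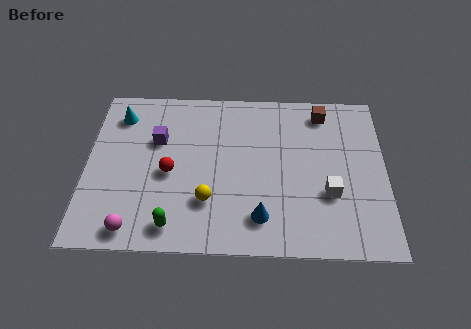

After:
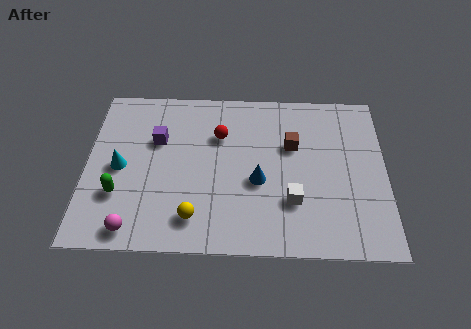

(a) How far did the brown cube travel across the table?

2.1

The brown cube moved from about (9.1, 6.8) to (7.9, 5.1), a distance of √(1.2² + 1.7²) ≈ 2.1.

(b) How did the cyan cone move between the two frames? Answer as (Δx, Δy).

(0.1, -2.6)

The cyan cone was at about (1.2, 6.4) and moved to about (1.3, 3.8).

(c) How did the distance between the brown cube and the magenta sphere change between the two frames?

-2.0

They were about 9.3 units apart before and 7.3 after — 2.0 units closer together.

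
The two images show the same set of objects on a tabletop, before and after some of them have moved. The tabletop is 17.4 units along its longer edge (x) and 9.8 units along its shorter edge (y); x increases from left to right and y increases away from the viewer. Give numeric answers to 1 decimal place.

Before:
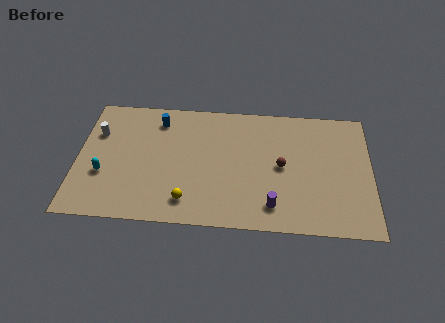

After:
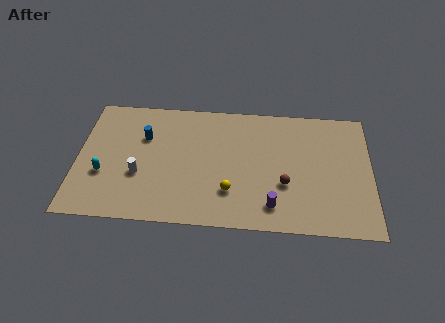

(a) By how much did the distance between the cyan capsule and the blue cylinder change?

-1.6

The distance was about 5.5 in the first image and 3.9 in the second, so they moved 1.6 units closer together.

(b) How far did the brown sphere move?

1.4

The brown sphere moved from about (12.1, 4.9) to (12.3, 3.5), a distance of √(0.2² + 1.4²) ≈ 1.4.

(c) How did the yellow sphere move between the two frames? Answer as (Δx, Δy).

(2.5, 0.9)

From the two frames, the yellow sphere sits at roughly (6.6, 1.8) before and (9.1, 2.7) after.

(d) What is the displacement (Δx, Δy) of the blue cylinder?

(-0.8, -1.4)

From the two frames, the blue cylinder sits at roughly (4.7, 8.0) before and (3.9, 6.6) after.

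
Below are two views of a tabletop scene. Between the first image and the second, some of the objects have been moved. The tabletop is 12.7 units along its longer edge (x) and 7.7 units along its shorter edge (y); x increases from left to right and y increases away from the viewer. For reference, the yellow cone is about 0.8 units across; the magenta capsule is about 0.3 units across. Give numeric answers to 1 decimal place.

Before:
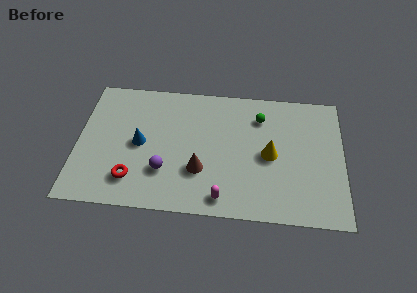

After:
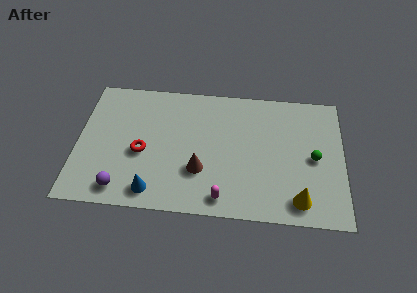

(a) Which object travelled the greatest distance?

the green sphere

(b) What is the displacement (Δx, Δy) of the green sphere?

(2.6, -2.2)

The green sphere started near (8.7, 5.9) and ended near (11.3, 3.7).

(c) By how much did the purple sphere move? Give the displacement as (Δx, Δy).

(-2.0, -1.2)

From the two frames, the purple sphere sits at roughly (4.2, 2.3) before and (2.2, 1.1) after.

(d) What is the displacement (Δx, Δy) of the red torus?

(0.4, 1.6)

From the two frames, the red torus sits at roughly (2.7, 1.7) before and (3.1, 3.3) after.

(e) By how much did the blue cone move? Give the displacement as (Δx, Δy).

(0.7, -2.7)

The blue cone was at about (3.0, 3.8) and moved to about (3.7, 1.1).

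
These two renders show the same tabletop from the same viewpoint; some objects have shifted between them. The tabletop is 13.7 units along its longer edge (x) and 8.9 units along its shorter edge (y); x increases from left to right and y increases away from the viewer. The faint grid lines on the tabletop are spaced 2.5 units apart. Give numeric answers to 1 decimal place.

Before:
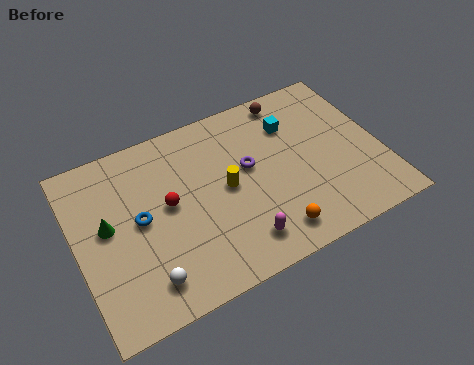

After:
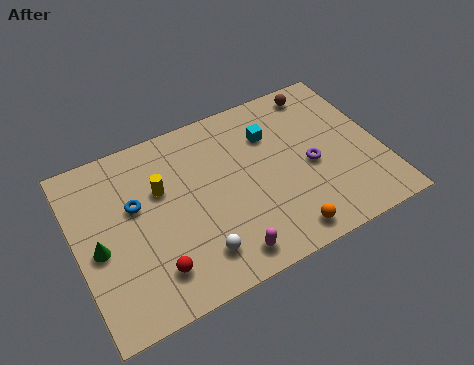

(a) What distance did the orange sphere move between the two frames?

0.6

From (8.3, 1.4) to (8.8, 1.1), the orange sphere covered √(0.5² + 0.3²) ≈ 0.6 units.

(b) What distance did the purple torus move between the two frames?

2.9

The purple torus was near (7.8, 5.1) before and (10.5, 4.0) after, so it travelled √(2.7² + 1.1²) ≈ 2.9 units.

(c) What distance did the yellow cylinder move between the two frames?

3.0

The yellow cylinder was near (6.7, 4.5) before and (3.9, 5.7) after, so it travelled √(2.8² + 1.2²) ≈ 3.0 units.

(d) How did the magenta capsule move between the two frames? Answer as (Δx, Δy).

(-0.7, -0.4)

From the two frames, the magenta capsule sits at roughly (6.9, 1.6) before and (6.2, 1.2) after.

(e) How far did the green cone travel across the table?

1.0

The green cone was near (1.4, 4.9) before and (0.9, 4.0) after, so it travelled √(0.5² + 0.9²) ≈ 1.0 units.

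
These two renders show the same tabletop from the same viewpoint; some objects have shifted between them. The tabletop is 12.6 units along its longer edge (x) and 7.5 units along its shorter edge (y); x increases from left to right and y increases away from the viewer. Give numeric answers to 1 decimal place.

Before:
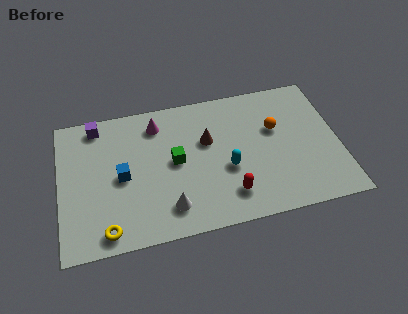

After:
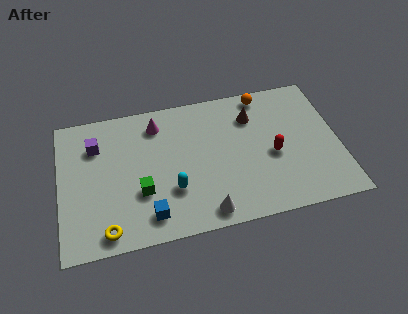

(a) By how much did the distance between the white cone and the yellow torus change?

+1.5

The distance was about 2.9 in the first image and 4.4 in the second, so they moved 1.5 units further apart.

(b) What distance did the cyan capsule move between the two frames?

2.6

From (7.5, 3.0) to (5.0, 2.4), the cyan capsule covered √(2.5² + 0.6²) ≈ 2.6 units.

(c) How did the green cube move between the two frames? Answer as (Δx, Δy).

(-1.6, -1.3)

The green cube started near (5.2, 3.9) and ended near (3.6, 2.6).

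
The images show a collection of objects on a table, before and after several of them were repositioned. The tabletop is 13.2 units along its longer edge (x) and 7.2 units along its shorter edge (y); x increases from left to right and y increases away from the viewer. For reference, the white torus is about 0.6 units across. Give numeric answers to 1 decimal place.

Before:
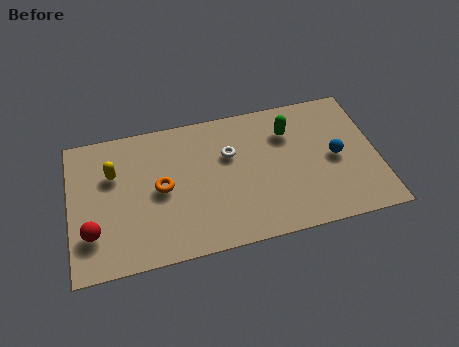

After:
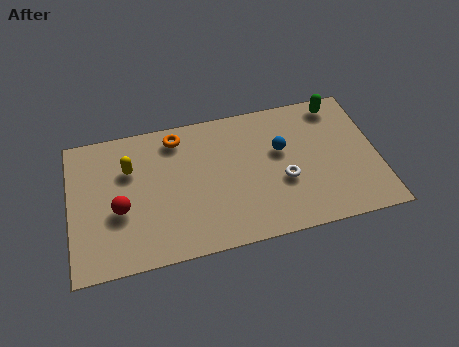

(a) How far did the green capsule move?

2.4

From (9.5, 5.3) to (11.7, 6.3), the green capsule covered √(2.2² + 1.0²) ≈ 2.4 units.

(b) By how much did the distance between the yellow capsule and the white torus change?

+1.8

Before: roughly 5.0 units apart; after: 6.8. That's 1.8 units further apart.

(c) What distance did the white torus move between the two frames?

2.9

From (6.9, 4.7) to (9.1, 2.8), the white torus covered √(2.2² + 1.9²) ≈ 2.9 units.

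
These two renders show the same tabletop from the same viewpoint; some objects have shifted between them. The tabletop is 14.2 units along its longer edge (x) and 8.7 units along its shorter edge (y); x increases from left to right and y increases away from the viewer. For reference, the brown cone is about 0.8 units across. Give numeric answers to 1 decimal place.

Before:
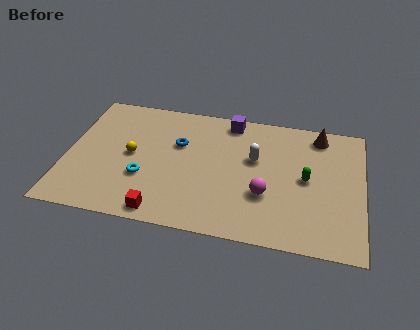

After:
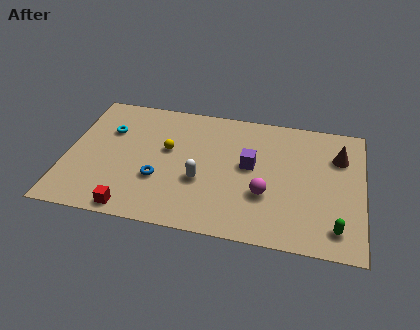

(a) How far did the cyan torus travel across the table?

3.5

From (3.8, 3.0) to (1.9, 5.9), the cyan torus covered √(1.9² + 2.9²) ≈ 3.5 units.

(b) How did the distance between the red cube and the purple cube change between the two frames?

-0.7

They were about 7.4 units apart before and 6.7 after — 0.7 units closer together.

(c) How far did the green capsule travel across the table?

3.3

From (11.5, 4.4) to (13.0, 1.5), the green capsule covered √(1.5² + 2.9²) ≈ 3.3 units.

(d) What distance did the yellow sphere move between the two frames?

1.8

The yellow sphere moved from about (3.1, 4.4) to (4.8, 5.1), a distance of √(1.7² + 0.7²) ≈ 1.8.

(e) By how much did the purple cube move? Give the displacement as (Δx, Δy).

(1.1, -2.9)

The purple cube was at about (7.7, 7.7) and moved to about (8.8, 4.8).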